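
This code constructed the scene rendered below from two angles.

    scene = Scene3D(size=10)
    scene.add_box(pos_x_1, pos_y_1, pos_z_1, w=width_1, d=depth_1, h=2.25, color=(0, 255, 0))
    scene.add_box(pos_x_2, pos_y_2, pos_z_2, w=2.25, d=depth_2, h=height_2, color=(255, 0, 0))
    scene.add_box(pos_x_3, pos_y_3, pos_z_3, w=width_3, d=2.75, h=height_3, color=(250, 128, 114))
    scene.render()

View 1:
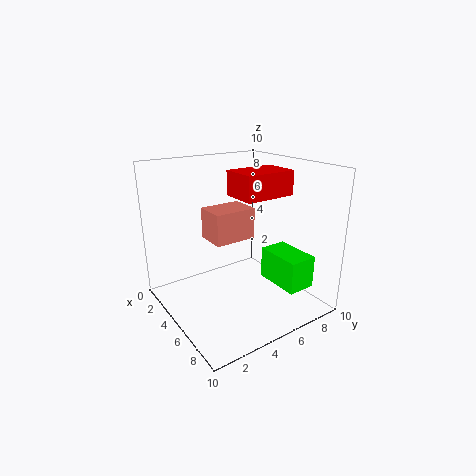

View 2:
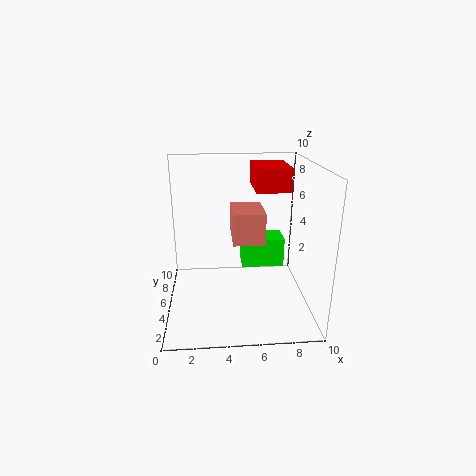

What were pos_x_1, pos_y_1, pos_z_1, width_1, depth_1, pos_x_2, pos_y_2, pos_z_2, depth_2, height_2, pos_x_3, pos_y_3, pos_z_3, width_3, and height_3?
pos_x_1 = 5.5
pos_y_1 = 6.75
pos_z_1 = 1.75
width_1 = 3.25
depth_1 = 2
pos_x_2 = 6
pos_y_2 = 3.5
pos_z_2 = 8.5
depth_2 = 3.25
height_2 = 1.5
pos_x_3 = 4.5
pos_y_3 = 2.5
pos_z_3 = 5.5
width_3 = 2
height_3 = 2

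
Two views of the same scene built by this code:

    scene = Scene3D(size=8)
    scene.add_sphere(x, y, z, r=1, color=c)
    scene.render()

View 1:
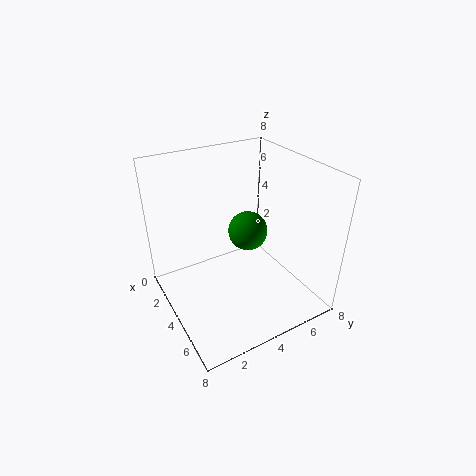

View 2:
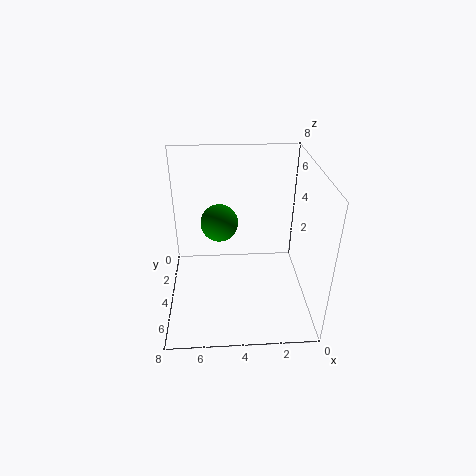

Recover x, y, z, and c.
x = 5; y = 4; z = 5; c = 'green'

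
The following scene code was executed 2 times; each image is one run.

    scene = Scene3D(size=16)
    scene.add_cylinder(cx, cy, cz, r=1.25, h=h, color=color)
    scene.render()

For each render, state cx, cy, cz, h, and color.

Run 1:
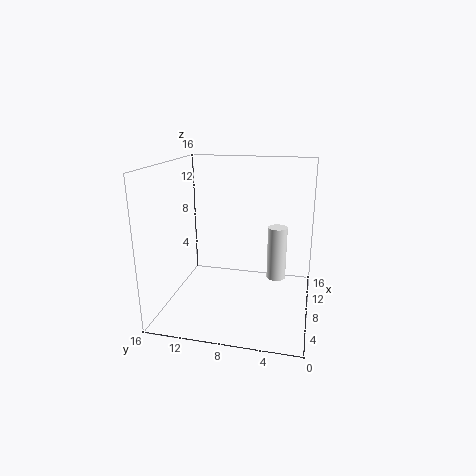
cx = 14.25, cy = 4.25, cz = 0.5, h = 7, color = 'white'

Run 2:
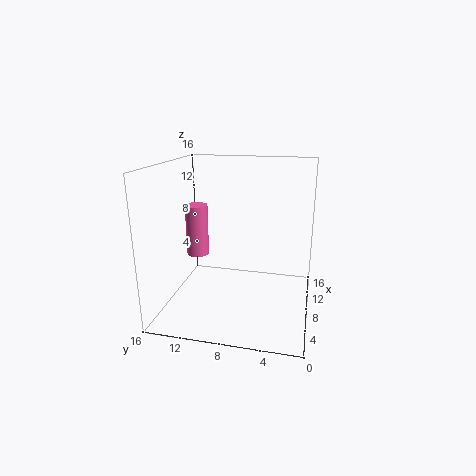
cx = 8, cy = 12.75, cz = 5.75, h = 5.75, color = 'hotpink'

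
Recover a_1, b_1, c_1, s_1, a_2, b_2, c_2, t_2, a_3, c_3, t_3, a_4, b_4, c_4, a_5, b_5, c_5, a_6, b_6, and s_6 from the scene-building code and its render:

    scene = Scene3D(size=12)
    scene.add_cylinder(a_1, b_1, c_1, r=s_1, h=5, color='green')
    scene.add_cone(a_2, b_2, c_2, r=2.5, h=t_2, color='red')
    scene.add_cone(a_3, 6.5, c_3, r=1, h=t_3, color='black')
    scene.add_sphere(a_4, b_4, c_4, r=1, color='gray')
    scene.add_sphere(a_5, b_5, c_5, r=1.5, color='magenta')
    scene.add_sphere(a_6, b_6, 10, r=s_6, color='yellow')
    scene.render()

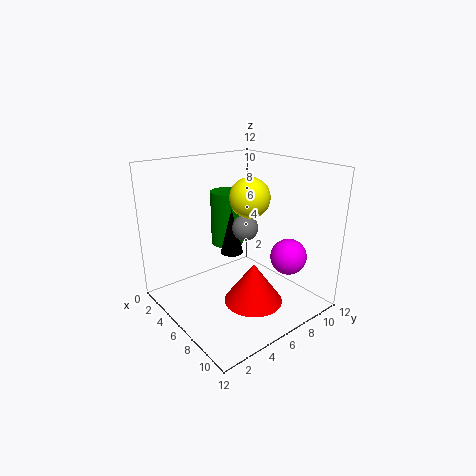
a_1 = 2.5; b_1 = 7.5; c_1 = 4; s_1 = 1.5; a_2 = 7.5; b_2 = 6.5; c_2 = 0.5; t_2 = 3.5; a_3 = 4.5; c_3 = 4; t_3 = 4; a_4 = 7.5; b_4 = 5.5; c_4 = 7.5; a_5 = 9; b_5 = 9; c_5 = 4.5; a_6 = 8; b_6 = 5.5; s_6 = 1.5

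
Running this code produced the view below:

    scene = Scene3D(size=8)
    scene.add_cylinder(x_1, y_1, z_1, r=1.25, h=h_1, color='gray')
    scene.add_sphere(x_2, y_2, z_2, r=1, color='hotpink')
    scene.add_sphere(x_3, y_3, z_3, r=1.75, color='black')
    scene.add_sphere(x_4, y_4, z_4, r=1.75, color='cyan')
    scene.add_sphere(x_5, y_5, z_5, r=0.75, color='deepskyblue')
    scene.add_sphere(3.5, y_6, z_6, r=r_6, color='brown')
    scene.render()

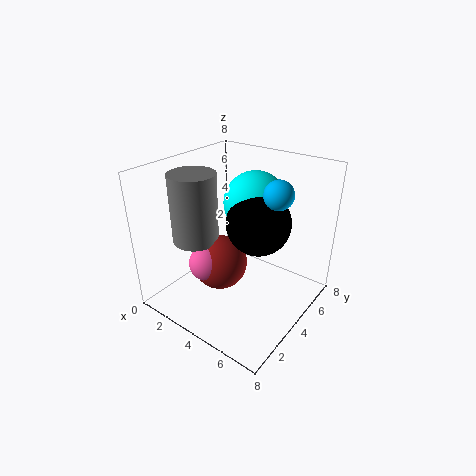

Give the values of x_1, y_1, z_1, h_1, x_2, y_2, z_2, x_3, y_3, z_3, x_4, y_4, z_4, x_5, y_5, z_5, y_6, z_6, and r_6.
x_1 = 2.25, y_1 = 2.5, z_1 = 4, h_1 = 3.75, x_2 = 3.25, y_2 = 2.25, z_2 = 3, x_3 = 5, y_3 = 4.5, z_3 = 5, x_4 = 4.25, y_4 = 5.25, z_4 = 5.75, x_5 = 6.25, y_5 = 4.25, z_5 = 7, y_6 = 3, z_6 = 2.75, r_6 = 1.5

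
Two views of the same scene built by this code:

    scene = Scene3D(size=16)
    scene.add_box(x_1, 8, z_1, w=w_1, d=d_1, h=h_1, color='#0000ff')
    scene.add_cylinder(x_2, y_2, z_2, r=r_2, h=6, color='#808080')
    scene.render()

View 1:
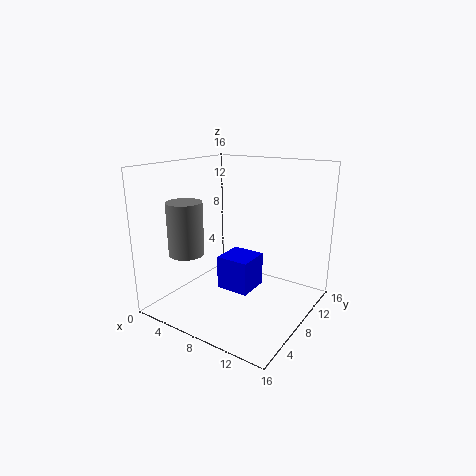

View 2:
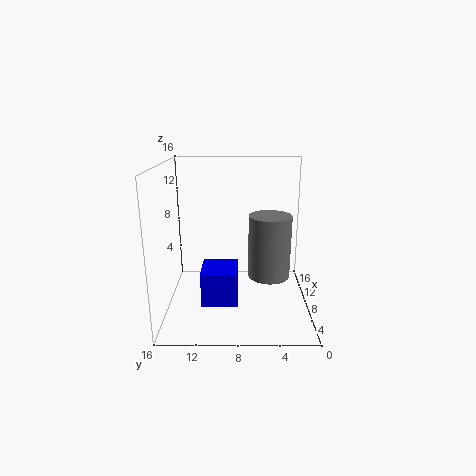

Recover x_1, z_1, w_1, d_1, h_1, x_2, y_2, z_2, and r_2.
x_1 = 5; z_1 = 1; w_1 = 4; d_1 = 4; h_1 = 4; x_2 = 3; y_2 = 5; z_2 = 6; r_2 = 2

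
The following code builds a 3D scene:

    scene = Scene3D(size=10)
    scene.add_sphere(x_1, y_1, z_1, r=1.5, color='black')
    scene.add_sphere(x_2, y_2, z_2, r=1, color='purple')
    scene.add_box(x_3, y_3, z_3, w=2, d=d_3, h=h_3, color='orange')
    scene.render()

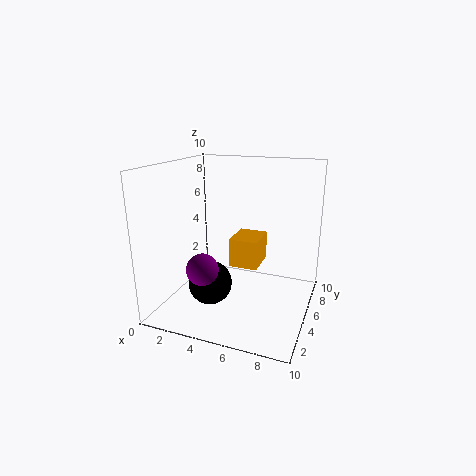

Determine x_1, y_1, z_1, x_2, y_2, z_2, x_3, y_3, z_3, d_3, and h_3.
x_1 = 3.5
y_1 = 3.5
z_1 = 2
x_2 = 4
y_2 = 1.5
z_2 = 4
x_3 = 4.5
y_3 = 4.5
z_3 = 3
d_3 = 2.5
h_3 = 2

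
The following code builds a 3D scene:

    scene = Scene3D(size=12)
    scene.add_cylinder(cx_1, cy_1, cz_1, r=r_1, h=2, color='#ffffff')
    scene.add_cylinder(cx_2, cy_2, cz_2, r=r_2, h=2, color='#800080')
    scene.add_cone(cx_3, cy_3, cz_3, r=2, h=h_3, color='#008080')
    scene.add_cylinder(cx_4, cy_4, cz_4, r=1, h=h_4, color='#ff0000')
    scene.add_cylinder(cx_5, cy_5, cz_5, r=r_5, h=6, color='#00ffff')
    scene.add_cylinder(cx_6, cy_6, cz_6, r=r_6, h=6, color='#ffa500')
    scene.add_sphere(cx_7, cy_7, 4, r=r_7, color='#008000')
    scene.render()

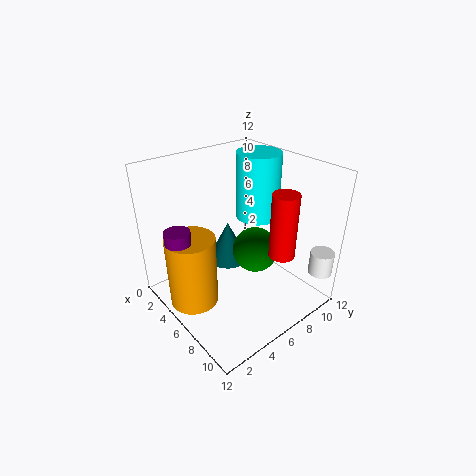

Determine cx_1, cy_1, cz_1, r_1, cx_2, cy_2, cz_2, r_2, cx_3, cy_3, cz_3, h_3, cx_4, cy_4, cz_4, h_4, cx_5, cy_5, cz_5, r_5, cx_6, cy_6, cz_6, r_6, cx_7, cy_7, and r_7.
cx_1 = 11; cy_1 = 11; cz_1 = 3; r_1 = 1; cx_2 = 5; cy_2 = 1; cz_2 = 6; r_2 = 1; cx_3 = 2; cy_3 = 8; cz_3 = 1; h_3 = 4; cx_4 = 10; cy_4 = 7; cz_4 = 6; h_4 = 5; cx_5 = 4; cy_5 = 10; cz_5 = 6; r_5 = 2; cx_6 = 5; cy_6 = 2; cz_6 = 1; r_6 = 2; cx_7 = 6; cy_7 = 8; r_7 = 2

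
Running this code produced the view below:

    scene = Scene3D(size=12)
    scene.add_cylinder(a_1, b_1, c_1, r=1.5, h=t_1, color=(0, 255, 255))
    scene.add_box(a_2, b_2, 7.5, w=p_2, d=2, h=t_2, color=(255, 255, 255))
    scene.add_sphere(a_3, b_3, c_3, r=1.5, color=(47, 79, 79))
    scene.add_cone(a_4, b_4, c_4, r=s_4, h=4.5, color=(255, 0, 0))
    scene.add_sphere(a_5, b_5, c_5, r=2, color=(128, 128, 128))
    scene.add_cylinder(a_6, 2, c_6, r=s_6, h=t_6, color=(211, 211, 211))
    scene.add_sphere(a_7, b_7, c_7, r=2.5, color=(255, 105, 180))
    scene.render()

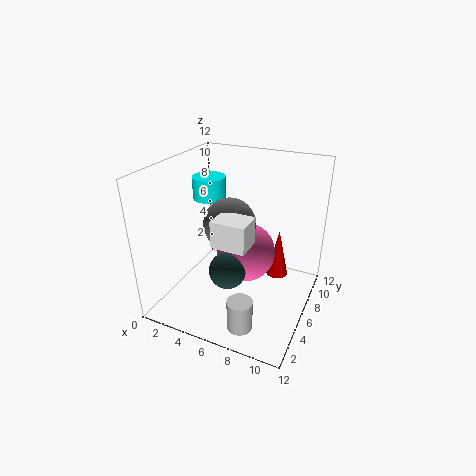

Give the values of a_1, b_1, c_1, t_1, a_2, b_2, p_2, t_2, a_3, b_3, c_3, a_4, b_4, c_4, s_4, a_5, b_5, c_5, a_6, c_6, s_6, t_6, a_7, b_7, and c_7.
a_1 = 2; b_1 = 8.5; c_1 = 8; t_1 = 2; a_2 = 6; b_2 = 1.5; p_2 = 2.5; t_2 = 2; a_3 = 6; b_3 = 4; c_3 = 4; a_4 = 8.5; b_4 = 9.5; c_4 = 1; s_4 = 1; a_5 = 6; b_5 = 4.5; c_5 = 8; a_6 = 8; c_6 = 0.5; s_6 = 1; t_6 = 2.5; a_7 = 6.5; b_7 = 6.5; c_7 = 4.5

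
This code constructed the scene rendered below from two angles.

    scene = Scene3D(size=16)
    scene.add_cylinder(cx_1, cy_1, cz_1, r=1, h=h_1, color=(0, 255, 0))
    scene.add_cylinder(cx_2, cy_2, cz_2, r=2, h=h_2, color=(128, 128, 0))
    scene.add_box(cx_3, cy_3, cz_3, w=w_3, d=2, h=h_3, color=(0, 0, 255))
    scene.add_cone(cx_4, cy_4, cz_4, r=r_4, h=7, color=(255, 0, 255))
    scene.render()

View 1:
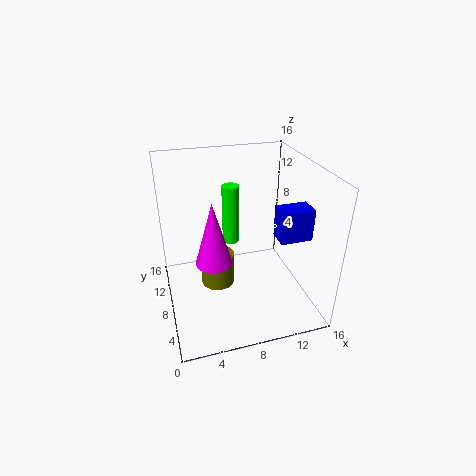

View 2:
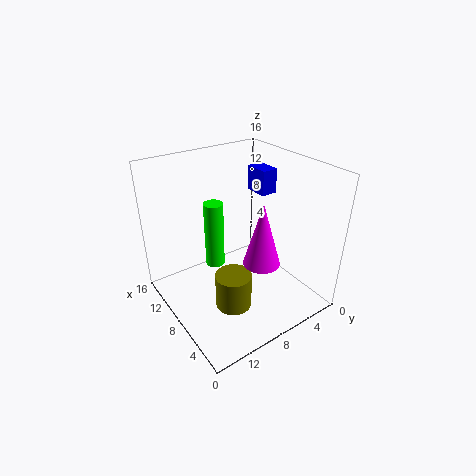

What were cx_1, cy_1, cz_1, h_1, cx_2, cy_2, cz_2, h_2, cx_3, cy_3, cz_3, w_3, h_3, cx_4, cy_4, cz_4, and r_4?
cx_1 = 8, cy_1 = 11, cz_1 = 6, h_1 = 7, cx_2 = 6, cy_2 = 10, cz_2 = 1, h_2 = 4, cx_3 = 10, cy_3 = 1, cz_3 = 11, w_3 = 3, h_3 = 3, cx_4 = 5, cy_4 = 7, cz_4 = 6, r_4 = 2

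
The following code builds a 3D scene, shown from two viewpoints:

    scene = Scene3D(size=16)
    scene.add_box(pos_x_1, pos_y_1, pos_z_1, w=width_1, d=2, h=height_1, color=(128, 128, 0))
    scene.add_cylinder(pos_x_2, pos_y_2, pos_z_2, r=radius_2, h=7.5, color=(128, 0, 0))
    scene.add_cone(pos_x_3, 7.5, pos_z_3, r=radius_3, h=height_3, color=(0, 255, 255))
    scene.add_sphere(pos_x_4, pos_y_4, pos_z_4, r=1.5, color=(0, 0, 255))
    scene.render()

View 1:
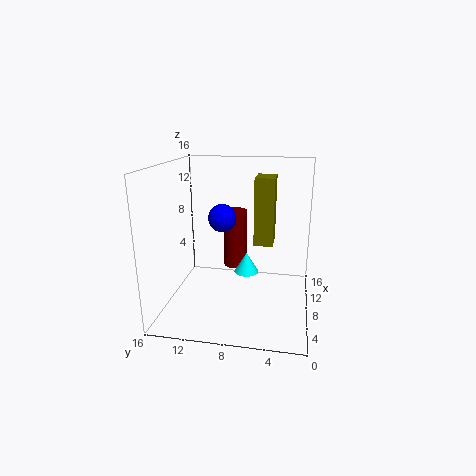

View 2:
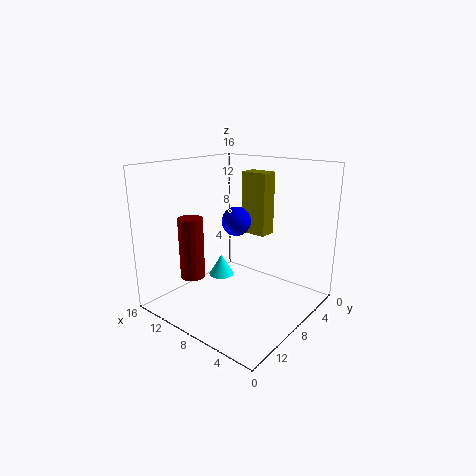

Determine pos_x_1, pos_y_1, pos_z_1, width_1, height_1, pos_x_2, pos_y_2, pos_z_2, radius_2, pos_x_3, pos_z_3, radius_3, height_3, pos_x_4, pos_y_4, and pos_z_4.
pos_x_1 = 6
pos_y_1 = 4
pos_z_1 = 8
width_1 = 3
height_1 = 7
pos_x_2 = 14
pos_y_2 = 9.5
pos_z_2 = 2
radius_2 = 1.5
pos_x_3 = 11
pos_z_3 = 2.5
radius_3 = 1.5
height_3 = 2.5
pos_x_4 = 7
pos_y_4 = 9.5
pos_z_4 = 10.5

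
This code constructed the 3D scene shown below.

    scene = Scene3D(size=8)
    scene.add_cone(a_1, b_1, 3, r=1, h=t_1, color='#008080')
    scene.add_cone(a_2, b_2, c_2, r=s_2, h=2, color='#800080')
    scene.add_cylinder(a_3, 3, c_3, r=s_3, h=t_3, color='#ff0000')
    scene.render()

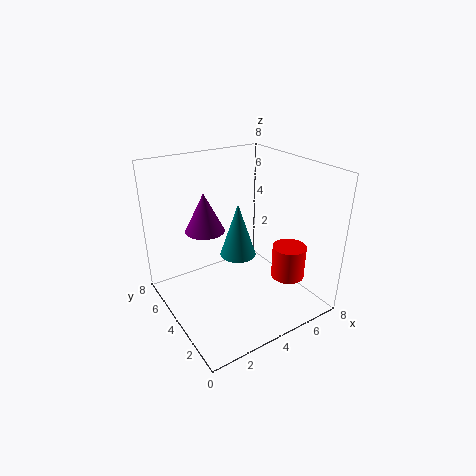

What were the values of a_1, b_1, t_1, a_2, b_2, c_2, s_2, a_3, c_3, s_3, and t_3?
a_1 = 4
b_1 = 4
t_1 = 3
a_2 = 2
b_2 = 4
c_2 = 5
s_2 = 1
a_3 = 7
c_3 = 1
s_3 = 1
t_3 = 2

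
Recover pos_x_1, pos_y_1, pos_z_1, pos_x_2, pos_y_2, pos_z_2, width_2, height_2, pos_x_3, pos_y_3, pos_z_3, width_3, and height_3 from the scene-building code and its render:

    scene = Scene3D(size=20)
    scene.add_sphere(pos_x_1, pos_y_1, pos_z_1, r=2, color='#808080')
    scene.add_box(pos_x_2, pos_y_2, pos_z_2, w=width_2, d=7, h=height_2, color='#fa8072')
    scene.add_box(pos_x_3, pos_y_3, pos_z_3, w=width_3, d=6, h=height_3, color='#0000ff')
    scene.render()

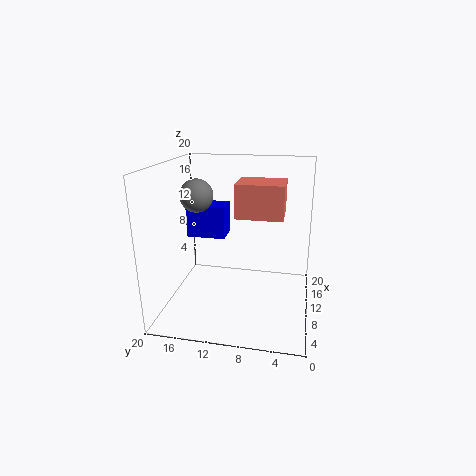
pos_x_1 = 5; pos_y_1 = 14; pos_z_1 = 17; pos_x_2 = 12; pos_y_2 = 4; pos_z_2 = 12; width_2 = 6; height_2 = 5; pos_x_3 = 14; pos_y_3 = 13; pos_z_3 = 8; width_3 = 4; height_3 = 5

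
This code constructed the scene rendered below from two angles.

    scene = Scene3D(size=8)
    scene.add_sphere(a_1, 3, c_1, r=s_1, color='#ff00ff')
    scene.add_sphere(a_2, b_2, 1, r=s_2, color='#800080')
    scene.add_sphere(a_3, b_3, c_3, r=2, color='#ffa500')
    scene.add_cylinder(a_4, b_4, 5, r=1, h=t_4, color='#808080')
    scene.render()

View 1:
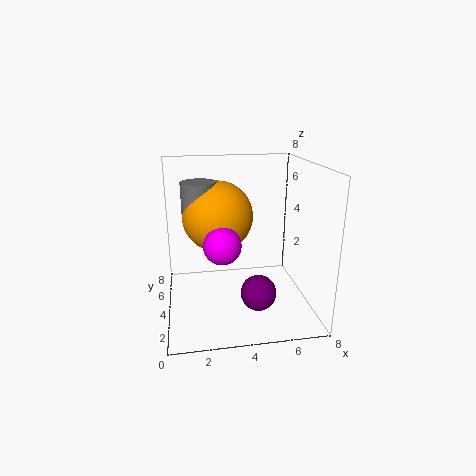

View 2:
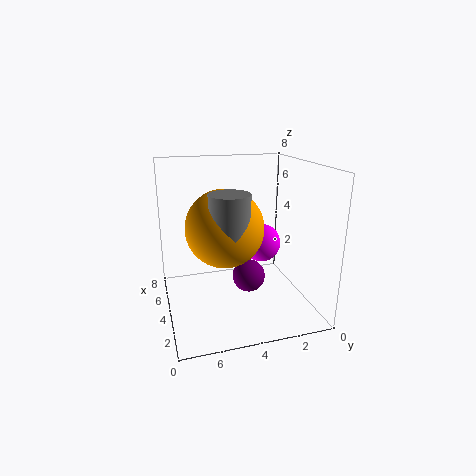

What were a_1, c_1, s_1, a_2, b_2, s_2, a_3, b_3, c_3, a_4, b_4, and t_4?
a_1 = 3; c_1 = 4; s_1 = 1; a_2 = 5; b_2 = 3; s_2 = 1; a_3 = 3; b_3 = 5; c_3 = 5; a_4 = 2; b_4 = 5; t_4 = 2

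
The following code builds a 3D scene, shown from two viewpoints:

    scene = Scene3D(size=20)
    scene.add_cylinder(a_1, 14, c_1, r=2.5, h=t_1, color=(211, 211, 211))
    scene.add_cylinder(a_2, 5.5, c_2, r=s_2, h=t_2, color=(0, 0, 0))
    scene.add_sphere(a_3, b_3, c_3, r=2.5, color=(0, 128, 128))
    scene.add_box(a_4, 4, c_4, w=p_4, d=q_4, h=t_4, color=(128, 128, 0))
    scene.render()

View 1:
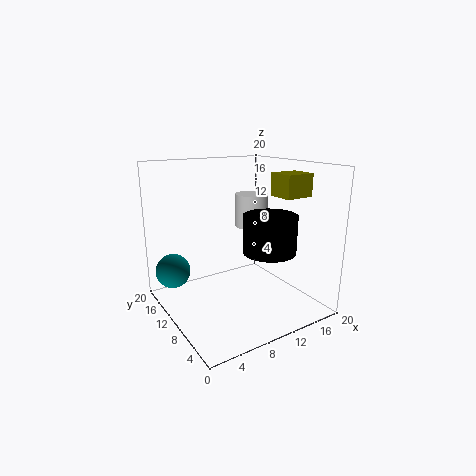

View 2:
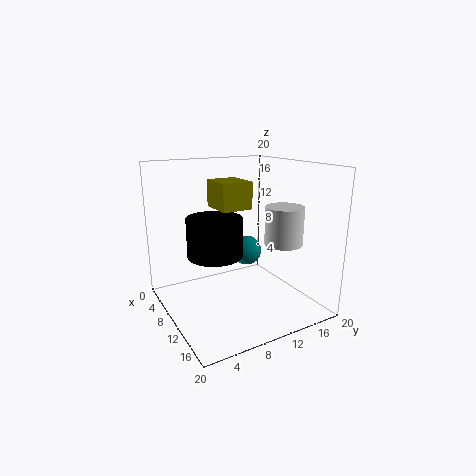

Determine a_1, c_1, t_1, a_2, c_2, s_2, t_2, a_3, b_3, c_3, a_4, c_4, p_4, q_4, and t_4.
a_1 = 15; c_1 = 10; t_1 = 5; a_2 = 12; c_2 = 9; s_2 = 3.5; t_2 = 5; a_3 = 2.5; b_3 = 16; c_3 = 4.5; a_4 = 13.5; c_4 = 16; p_4 = 4; q_4 = 3.5; t_4 = 3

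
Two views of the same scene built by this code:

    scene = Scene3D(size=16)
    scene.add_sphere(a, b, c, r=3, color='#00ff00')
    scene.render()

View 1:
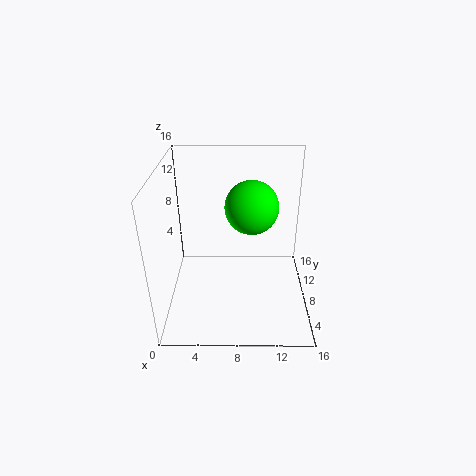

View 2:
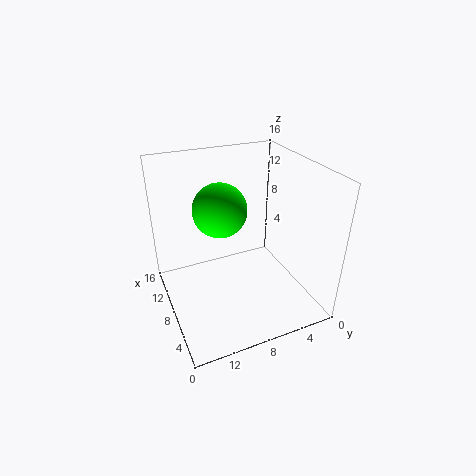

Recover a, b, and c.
a = 9.5
b = 9.5
c = 11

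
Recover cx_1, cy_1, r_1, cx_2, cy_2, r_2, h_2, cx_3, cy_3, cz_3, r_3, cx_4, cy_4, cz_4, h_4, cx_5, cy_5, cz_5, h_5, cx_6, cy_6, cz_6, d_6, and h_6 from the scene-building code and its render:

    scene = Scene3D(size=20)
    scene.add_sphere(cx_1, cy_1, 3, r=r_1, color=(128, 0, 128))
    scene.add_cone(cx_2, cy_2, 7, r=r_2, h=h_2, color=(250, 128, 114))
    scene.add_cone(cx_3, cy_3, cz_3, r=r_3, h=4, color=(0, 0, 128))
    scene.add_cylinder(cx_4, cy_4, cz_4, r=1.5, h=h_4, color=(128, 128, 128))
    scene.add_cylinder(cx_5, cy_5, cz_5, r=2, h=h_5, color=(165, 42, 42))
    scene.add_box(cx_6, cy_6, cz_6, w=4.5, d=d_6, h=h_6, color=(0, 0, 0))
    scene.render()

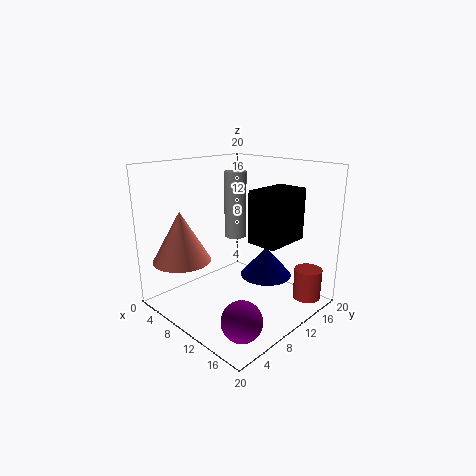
cx_1 = 17; cy_1 = 3.5; r_1 = 2.5; cx_2 = 5; cy_2 = 4; r_2 = 4; h_2 = 7; cx_3 = 13.5; cy_3 = 12; cz_3 = 5; r_3 = 3.5; cx_4 = 9; cy_4 = 10.5; cz_4 = 10; h_4 = 9; cx_5 = 17; cy_5 = 17.5; cz_5 = 0.5; h_5 = 4.5; cx_6 = 10.5; cy_6 = 11.5; cz_6 = 9; d_6 = 7; h_6 = 7.5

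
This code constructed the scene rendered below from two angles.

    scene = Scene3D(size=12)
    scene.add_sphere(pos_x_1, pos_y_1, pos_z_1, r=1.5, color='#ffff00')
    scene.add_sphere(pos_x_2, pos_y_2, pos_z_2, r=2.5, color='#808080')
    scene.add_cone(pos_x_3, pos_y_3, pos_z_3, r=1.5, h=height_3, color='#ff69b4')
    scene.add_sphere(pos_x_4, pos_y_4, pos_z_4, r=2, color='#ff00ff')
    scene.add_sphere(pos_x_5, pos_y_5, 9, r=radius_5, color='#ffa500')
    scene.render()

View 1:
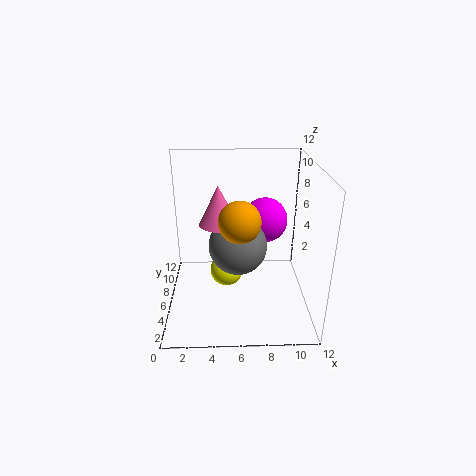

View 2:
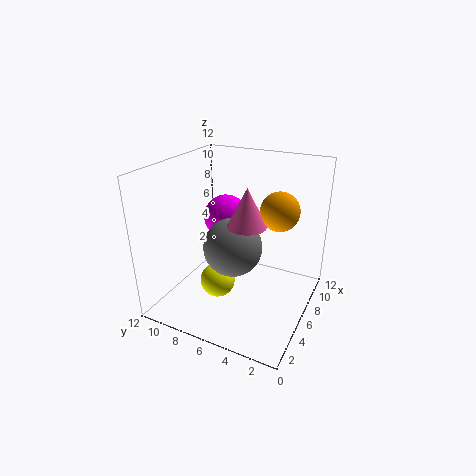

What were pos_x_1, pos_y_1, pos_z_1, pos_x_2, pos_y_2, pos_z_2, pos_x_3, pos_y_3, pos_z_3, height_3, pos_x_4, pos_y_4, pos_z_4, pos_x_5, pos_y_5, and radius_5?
pos_x_1 = 5
pos_y_1 = 7.5
pos_z_1 = 2
pos_x_2 = 6
pos_y_2 = 6.5
pos_z_2 = 5
pos_x_3 = 4.5
pos_y_3 = 4.5
pos_z_3 = 8
height_3 = 3
pos_x_4 = 8.5
pos_y_4 = 8.5
pos_z_4 = 6.5
pos_x_5 = 6
pos_y_5 = 2.5
radius_5 = 1.5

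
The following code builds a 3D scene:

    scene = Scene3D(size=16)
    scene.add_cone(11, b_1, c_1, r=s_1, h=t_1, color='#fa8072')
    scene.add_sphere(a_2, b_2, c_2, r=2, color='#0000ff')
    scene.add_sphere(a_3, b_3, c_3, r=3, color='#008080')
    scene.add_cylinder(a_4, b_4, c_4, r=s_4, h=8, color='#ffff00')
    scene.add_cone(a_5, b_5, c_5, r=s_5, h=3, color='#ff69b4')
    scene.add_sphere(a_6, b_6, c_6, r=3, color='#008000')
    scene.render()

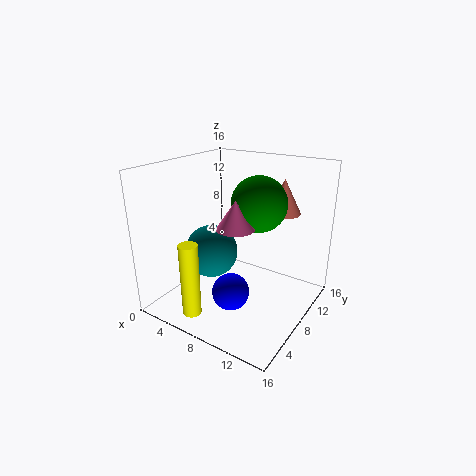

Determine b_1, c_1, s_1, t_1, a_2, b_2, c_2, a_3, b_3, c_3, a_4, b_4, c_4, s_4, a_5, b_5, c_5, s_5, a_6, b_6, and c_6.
b_1 = 13
c_1 = 10
s_1 = 2
t_1 = 4
a_2 = 9
b_2 = 5
c_2 = 3
a_3 = 5
b_3 = 7
c_3 = 6
a_4 = 6
b_4 = 2
c_4 = 1
s_4 = 1
a_5 = 9
b_5 = 6
c_5 = 10
s_5 = 2
a_6 = 10
b_6 = 9
c_6 = 12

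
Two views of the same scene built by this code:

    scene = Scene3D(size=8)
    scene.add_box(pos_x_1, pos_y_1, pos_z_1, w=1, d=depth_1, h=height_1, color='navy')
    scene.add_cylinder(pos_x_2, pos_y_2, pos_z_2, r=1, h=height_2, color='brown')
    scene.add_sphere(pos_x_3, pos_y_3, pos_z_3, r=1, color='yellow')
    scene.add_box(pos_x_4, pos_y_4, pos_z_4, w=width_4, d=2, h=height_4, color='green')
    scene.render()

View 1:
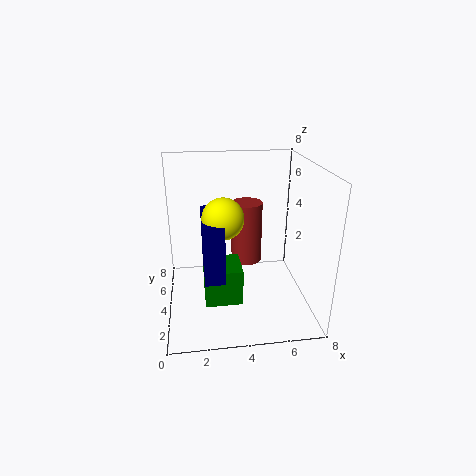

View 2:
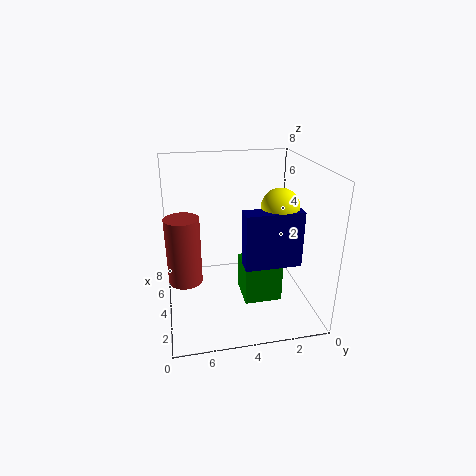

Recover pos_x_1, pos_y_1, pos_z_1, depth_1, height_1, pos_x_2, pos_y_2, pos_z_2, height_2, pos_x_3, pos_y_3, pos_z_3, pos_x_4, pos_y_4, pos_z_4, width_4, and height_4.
pos_x_1 = 2
pos_y_1 = 1
pos_z_1 = 3
depth_1 = 3
height_1 = 3
pos_x_2 = 5
pos_y_2 = 7
pos_z_2 = 1
height_2 = 4
pos_x_3 = 3
pos_y_3 = 2
pos_z_3 = 6
pos_x_4 = 2
pos_y_4 = 2
pos_z_4 = 1
width_4 = 2
height_4 = 2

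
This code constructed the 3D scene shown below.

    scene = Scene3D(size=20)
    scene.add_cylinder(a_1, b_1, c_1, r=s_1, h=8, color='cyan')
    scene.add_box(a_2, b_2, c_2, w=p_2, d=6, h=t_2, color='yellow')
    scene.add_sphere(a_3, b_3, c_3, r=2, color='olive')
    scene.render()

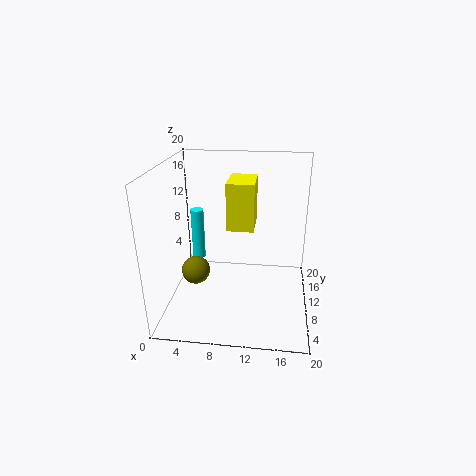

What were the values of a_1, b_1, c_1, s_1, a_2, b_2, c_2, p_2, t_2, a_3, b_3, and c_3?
a_1 = 3
b_1 = 15
c_1 = 4
s_1 = 1
a_2 = 8
b_2 = 12
c_2 = 10
p_2 = 4
t_2 = 7
a_3 = 4
b_3 = 9
c_3 = 5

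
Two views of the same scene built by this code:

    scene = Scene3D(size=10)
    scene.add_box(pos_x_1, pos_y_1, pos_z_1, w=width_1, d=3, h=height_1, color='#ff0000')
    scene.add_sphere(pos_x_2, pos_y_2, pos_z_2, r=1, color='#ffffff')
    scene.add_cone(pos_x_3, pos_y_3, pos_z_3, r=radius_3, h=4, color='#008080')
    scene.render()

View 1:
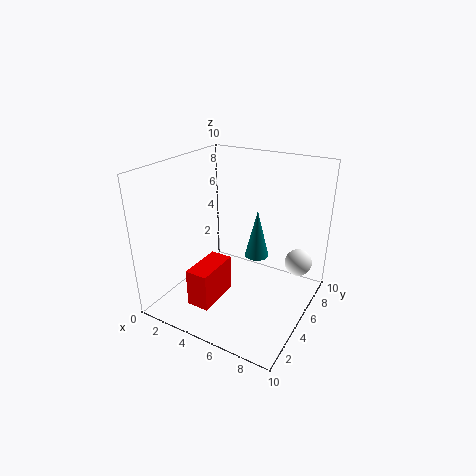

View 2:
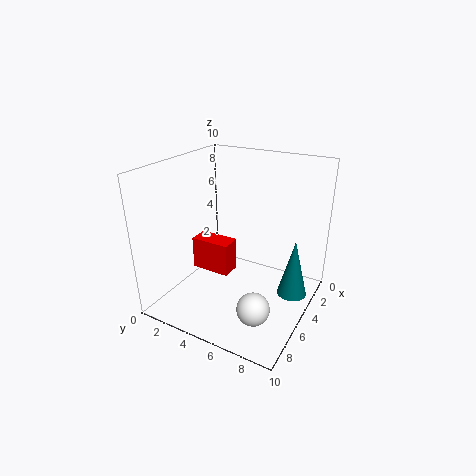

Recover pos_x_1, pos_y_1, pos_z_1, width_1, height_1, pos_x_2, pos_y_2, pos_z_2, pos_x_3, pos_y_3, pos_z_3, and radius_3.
pos_x_1 = 3.5, pos_y_1 = 1, pos_z_1 = 1.5, width_1 = 1.5, height_1 = 2.5, pos_x_2 = 8.5, pos_y_2 = 8, pos_z_2 = 2.5, pos_x_3 = 4.5, pos_y_3 = 9, pos_z_3 = 1.5, radius_3 = 1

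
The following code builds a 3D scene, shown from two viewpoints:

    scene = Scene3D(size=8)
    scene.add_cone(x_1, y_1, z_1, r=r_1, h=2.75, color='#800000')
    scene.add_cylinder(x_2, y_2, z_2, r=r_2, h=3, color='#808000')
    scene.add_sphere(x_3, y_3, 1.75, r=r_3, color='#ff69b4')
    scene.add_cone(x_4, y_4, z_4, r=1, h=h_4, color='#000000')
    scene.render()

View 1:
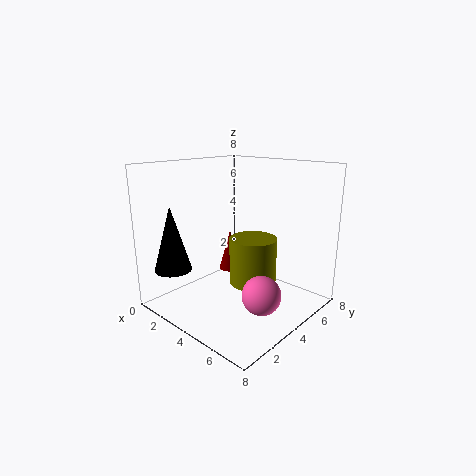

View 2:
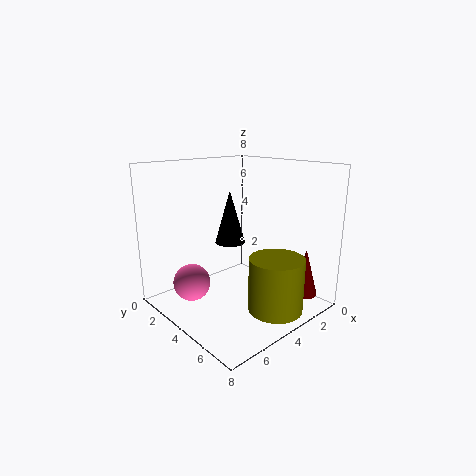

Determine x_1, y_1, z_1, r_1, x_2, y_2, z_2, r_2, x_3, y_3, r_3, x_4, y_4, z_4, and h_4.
x_1 = 1, y_1 = 6.5, z_1 = 0.5, r_1 = 0.75, x_2 = 3.25, y_2 = 6.25, z_2 = 0.25, r_2 = 1.5, x_3 = 6.5, y_3 = 3, r_3 = 1, x_4 = 2, y_4 = 1, z_4 = 2.5, h_4 = 3.5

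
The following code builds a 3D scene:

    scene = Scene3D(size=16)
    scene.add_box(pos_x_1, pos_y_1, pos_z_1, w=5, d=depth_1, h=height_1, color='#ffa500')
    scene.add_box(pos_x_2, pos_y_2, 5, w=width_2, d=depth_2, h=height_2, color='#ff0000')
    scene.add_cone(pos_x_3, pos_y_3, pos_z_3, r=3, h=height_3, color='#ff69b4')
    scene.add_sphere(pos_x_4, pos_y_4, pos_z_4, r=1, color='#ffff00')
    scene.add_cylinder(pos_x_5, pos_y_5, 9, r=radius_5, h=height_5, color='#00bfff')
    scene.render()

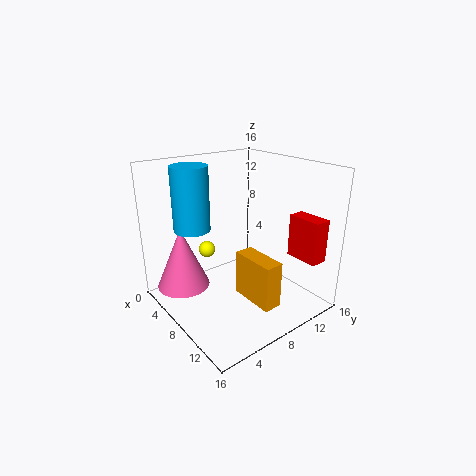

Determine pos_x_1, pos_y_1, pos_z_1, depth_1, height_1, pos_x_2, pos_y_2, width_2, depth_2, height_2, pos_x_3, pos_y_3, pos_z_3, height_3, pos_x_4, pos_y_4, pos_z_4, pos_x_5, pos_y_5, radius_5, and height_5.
pos_x_1 = 9, pos_y_1 = 7, pos_z_1 = 2, depth_1 = 2, height_1 = 5, pos_x_2 = 10, pos_y_2 = 14, width_2 = 4, depth_2 = 2, height_2 = 5, pos_x_3 = 4, pos_y_3 = 3, pos_z_3 = 2, height_3 = 7, pos_x_4 = 3, pos_y_4 = 7, pos_z_4 = 5, pos_x_5 = 5, pos_y_5 = 4, radius_5 = 2, height_5 = 7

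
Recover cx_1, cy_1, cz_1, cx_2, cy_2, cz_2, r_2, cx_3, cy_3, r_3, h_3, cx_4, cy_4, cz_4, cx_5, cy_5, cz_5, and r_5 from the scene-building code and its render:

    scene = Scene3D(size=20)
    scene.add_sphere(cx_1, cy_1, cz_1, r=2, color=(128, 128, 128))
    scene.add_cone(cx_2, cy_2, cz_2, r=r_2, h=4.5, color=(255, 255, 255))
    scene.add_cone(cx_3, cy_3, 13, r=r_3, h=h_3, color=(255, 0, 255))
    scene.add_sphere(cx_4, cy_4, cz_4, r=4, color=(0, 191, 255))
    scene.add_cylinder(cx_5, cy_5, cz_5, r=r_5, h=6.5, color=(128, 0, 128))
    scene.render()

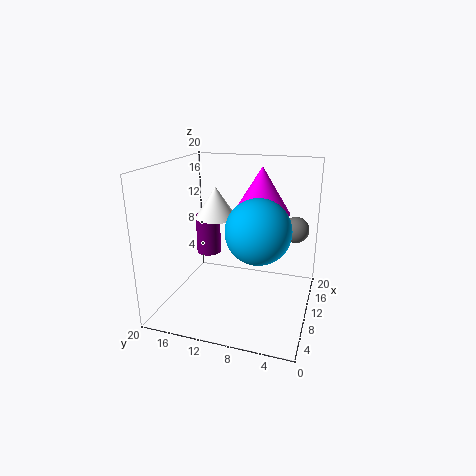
cx_1 = 17, cy_1 = 3, cz_1 = 9.5, cx_2 = 12, cy_2 = 14, cz_2 = 12, r_2 = 3, cx_3 = 13, cy_3 = 7.5, r_3 = 4, h_3 = 6.5, cx_4 = 5.5, cy_4 = 6, cz_4 = 13, cx_5 = 17, cy_5 = 17.5, cz_5 = 4, r_5 = 2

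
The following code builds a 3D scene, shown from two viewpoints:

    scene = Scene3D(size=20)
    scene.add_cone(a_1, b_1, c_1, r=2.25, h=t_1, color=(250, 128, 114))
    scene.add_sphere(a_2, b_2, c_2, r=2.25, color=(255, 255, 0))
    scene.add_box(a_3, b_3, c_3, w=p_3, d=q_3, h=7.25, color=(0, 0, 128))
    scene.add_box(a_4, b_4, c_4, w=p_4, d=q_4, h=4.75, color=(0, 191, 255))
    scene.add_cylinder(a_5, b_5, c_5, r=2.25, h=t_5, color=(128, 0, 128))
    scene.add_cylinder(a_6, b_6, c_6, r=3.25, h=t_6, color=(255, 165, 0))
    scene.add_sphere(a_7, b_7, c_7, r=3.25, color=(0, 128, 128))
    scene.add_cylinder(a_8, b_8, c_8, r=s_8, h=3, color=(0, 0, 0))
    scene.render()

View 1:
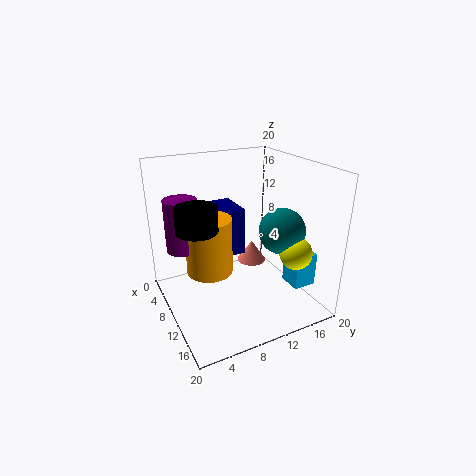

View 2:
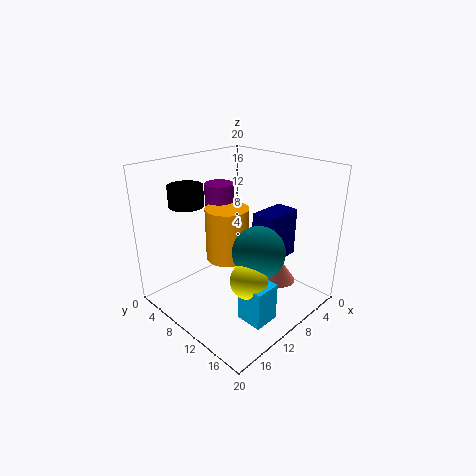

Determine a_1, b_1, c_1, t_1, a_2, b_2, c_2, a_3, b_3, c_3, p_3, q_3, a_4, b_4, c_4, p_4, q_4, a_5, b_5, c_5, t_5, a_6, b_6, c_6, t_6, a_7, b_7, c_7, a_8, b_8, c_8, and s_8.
a_1 = 6; b_1 = 14.5; c_1 = 3.5; t_1 = 3.25; a_2 = 14.75; b_2 = 16.5; c_2 = 8.25; a_3 = 0.5; b_3 = 9.5; c_3 = 5.25; p_3 = 6; q_3 = 3.5; a_4 = 12.75; b_4 = 16; c_4 = 3.25; p_4 = 3.25; q_4 = 3.25; a_5 = 7; b_5 = 3; c_5 = 8.5; t_5 = 7.25; a_6 = 8.5; b_6 = 6.25; c_6 = 5; t_6 = 8; a_7 = 12.25; b_7 = 15.75; c_7 = 10.75; a_8 = 13.25; b_8 = 3; c_8 = 13.75; s_8 = 2.5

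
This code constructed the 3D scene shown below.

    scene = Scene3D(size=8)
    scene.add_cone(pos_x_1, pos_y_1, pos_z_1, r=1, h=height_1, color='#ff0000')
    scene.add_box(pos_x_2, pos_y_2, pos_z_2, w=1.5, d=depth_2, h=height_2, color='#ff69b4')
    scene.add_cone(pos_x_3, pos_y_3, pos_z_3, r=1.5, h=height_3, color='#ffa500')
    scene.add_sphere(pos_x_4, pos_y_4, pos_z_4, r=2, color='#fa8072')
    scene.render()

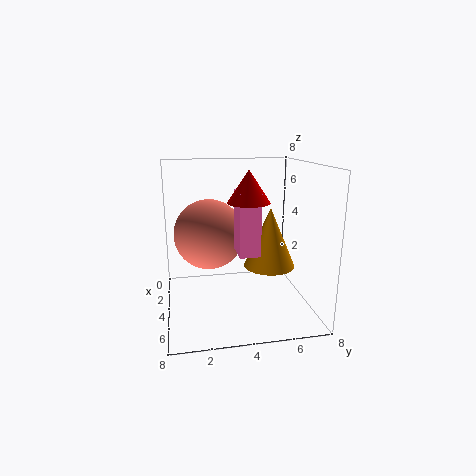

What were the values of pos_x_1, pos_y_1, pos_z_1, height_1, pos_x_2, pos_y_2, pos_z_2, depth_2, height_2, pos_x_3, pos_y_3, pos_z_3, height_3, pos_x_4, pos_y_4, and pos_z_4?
pos_x_1 = 6.5; pos_y_1 = 4; pos_z_1 = 6.5; height_1 = 1.5; pos_x_2 = 5.5; pos_y_2 = 3.5; pos_z_2 = 4; depth_2 = 1; height_2 = 3; pos_x_3 = 3.5; pos_y_3 = 6; pos_z_3 = 2; height_3 = 3.5; pos_x_4 = 3; pos_y_4 = 2.5; pos_z_4 = 4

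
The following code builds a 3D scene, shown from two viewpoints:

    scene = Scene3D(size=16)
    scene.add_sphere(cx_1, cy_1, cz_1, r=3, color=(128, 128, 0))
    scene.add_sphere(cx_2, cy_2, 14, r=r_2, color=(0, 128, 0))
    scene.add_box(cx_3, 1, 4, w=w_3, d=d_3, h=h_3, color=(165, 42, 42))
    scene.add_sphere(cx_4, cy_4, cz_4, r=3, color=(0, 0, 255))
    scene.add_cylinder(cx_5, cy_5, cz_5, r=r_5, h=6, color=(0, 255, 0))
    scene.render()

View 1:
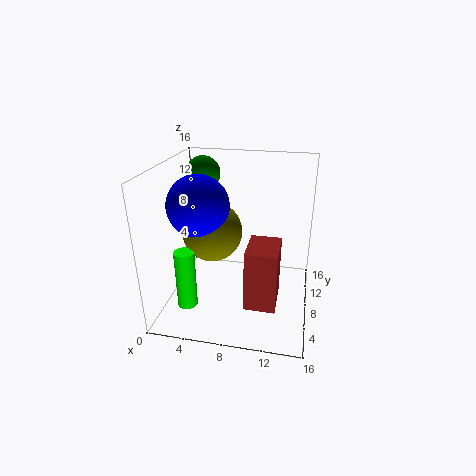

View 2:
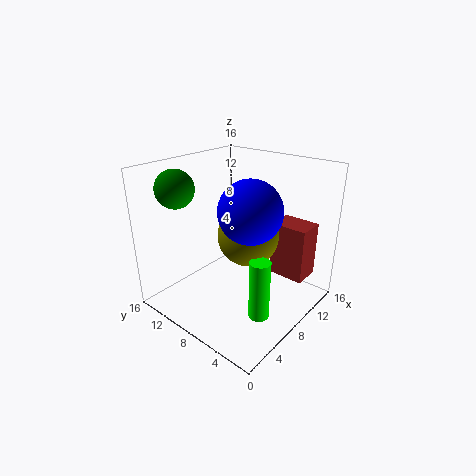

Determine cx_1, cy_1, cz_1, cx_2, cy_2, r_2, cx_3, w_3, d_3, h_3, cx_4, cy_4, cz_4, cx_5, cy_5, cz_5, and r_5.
cx_1 = 6; cy_1 = 5; cz_1 = 10; cx_2 = 3; cy_2 = 12; r_2 = 2; cx_3 = 10; w_3 = 3; d_3 = 4; h_3 = 6; cx_4 = 5; cy_4 = 4; cz_4 = 13; cx_5 = 4; cy_5 = 2; cz_5 = 3; r_5 = 1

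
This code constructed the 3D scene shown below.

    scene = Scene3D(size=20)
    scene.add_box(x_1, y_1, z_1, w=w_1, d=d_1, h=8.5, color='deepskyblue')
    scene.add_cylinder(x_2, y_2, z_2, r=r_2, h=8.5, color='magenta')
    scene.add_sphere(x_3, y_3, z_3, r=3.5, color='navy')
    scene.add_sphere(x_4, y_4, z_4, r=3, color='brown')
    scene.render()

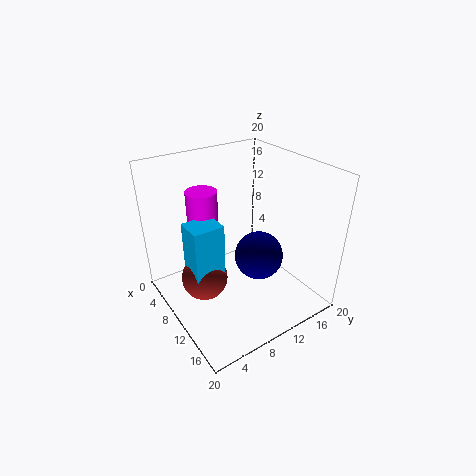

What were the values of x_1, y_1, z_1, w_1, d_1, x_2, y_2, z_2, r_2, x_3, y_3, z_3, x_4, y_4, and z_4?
x_1 = 9.5, y_1 = 2, z_1 = 6, w_1 = 3.5, d_1 = 4, x_2 = 8.5, y_2 = 5.5, z_2 = 9, r_2 = 2, x_3 = 11, y_3 = 13, z_3 = 6.5, x_4 = 11, y_4 = 4, z_4 = 6.5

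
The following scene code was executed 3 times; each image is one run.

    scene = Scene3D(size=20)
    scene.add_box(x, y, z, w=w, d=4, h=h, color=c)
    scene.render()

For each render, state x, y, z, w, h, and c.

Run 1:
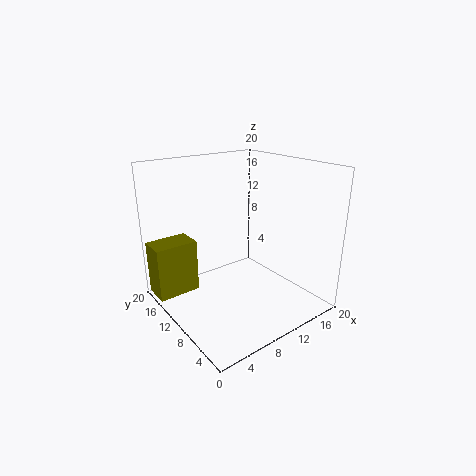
x = 0.25; y = 15.5; z = 0.5; w = 6.25; h = 8; c = 'olive'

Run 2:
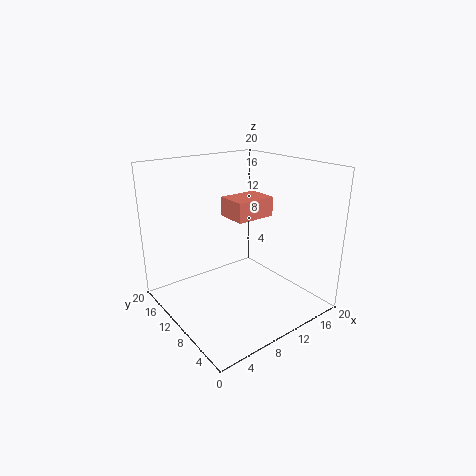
x = 7.5; y = 6.25; z = 13.75; w = 5.25; h = 2.5; c = 'salmon'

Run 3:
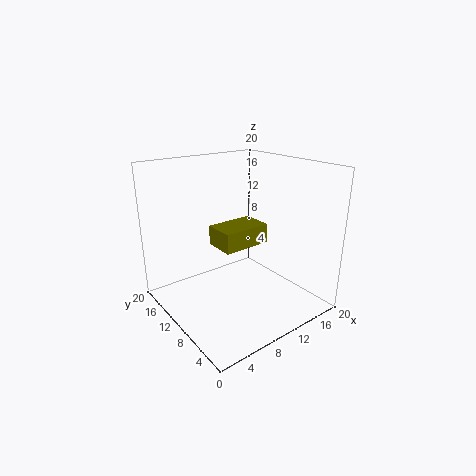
x = 5.25; y = 5.75; z = 10.5; w = 6.25; h = 2.5; c = 'olive'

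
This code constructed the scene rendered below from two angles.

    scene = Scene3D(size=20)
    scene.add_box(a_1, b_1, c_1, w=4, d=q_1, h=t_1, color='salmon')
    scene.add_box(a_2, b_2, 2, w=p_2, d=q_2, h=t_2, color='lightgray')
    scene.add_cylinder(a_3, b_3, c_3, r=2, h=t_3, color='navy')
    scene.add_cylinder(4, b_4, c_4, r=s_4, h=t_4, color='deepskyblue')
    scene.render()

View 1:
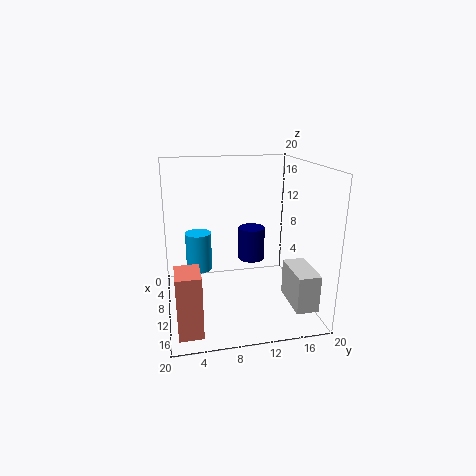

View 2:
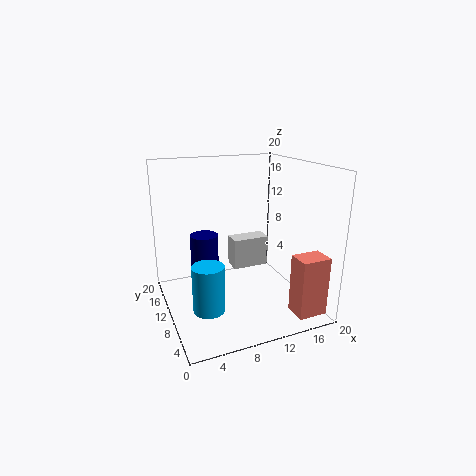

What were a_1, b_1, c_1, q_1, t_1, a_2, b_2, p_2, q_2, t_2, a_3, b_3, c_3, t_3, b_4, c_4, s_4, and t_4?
a_1 = 15, b_1 = 1, c_1 = 1, q_1 = 3, t_1 = 8, a_2 = 12, b_2 = 16, p_2 = 6, q_2 = 3, t_2 = 5, a_3 = 6, b_3 = 13, c_3 = 5, t_3 = 5, b_4 = 5, c_4 = 3, s_4 = 2, t_4 = 6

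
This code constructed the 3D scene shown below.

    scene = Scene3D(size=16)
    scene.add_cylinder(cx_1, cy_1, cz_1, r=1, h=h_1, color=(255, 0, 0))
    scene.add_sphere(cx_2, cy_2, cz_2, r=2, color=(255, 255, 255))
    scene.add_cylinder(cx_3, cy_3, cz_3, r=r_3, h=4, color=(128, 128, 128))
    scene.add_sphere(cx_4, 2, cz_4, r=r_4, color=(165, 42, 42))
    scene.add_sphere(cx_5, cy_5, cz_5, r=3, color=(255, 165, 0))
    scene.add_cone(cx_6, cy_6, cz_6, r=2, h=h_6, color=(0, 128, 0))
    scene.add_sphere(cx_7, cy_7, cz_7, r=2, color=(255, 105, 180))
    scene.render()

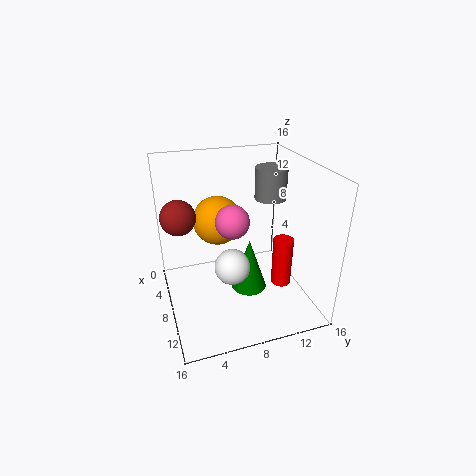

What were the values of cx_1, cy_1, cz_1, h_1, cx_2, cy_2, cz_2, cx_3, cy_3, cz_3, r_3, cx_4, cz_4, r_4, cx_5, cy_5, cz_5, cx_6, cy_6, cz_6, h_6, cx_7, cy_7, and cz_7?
cx_1 = 13
cy_1 = 11
cz_1 = 5
h_1 = 5
cx_2 = 9
cy_2 = 7
cz_2 = 5
cx_3 = 3
cy_3 = 14
cz_3 = 10
r_3 = 2
cx_4 = 5
cz_4 = 10
r_4 = 2
cx_5 = 3
cy_5 = 7
cz_5 = 8
cx_6 = 9
cy_6 = 9
cz_6 = 2
h_6 = 6
cx_7 = 6
cy_7 = 8
cz_7 = 9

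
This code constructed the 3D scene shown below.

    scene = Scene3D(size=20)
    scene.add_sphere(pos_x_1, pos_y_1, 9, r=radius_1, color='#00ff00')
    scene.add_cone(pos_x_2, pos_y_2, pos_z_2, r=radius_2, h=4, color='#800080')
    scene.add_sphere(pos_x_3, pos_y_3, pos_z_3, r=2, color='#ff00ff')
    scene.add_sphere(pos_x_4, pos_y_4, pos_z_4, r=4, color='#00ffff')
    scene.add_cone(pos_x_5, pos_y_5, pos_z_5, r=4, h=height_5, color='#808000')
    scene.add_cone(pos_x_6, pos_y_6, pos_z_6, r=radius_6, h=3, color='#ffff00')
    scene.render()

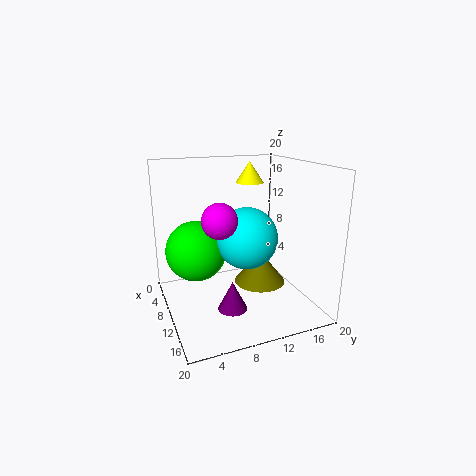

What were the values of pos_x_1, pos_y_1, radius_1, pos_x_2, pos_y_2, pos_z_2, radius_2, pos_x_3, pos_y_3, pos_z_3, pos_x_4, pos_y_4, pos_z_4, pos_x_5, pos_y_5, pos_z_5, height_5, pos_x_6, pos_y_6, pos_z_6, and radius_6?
pos_x_1 = 10
pos_y_1 = 4
radius_1 = 4
pos_x_2 = 13
pos_y_2 = 8
pos_z_2 = 1
radius_2 = 2
pos_x_3 = 17
pos_y_3 = 5
pos_z_3 = 15
pos_x_4 = 13
pos_y_4 = 10
pos_z_4 = 11
pos_x_5 = 7
pos_y_5 = 15
pos_z_5 = 1
height_5 = 5
pos_x_6 = 7
pos_y_6 = 13
pos_z_6 = 17
radius_6 = 2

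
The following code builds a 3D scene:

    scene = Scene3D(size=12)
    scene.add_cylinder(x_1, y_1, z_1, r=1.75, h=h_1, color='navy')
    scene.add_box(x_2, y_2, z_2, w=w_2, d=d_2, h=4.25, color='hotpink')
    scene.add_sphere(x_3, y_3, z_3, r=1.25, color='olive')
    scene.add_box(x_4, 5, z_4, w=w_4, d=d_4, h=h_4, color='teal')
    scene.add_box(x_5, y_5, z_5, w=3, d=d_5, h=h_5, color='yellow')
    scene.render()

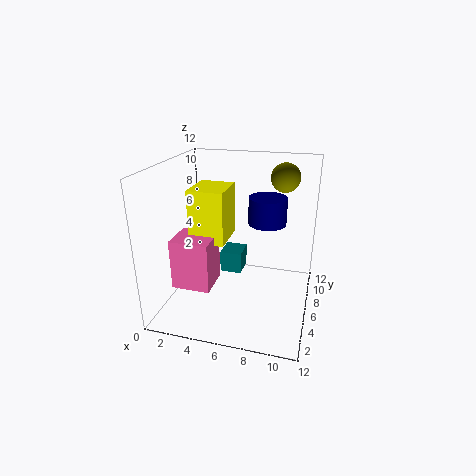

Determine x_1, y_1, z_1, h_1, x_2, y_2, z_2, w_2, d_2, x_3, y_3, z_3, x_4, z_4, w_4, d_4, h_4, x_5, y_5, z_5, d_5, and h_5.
x_1 = 7.75, y_1 = 9.75, z_1 = 6, h_1 = 2.5, x_2 = 1, y_2 = 3.25, z_2 = 2, w_2 = 3.25, d_2 = 3, x_3 = 9.25, y_3 = 9.25, z_3 = 10.5, x_4 = 4.75, z_4 = 3.25, w_4 = 1.75, d_4 = 2, h_4 = 1.75, x_5 = 2, y_5 = 5, z_5 = 5.5, d_5 = 3.5, h_5 = 4.5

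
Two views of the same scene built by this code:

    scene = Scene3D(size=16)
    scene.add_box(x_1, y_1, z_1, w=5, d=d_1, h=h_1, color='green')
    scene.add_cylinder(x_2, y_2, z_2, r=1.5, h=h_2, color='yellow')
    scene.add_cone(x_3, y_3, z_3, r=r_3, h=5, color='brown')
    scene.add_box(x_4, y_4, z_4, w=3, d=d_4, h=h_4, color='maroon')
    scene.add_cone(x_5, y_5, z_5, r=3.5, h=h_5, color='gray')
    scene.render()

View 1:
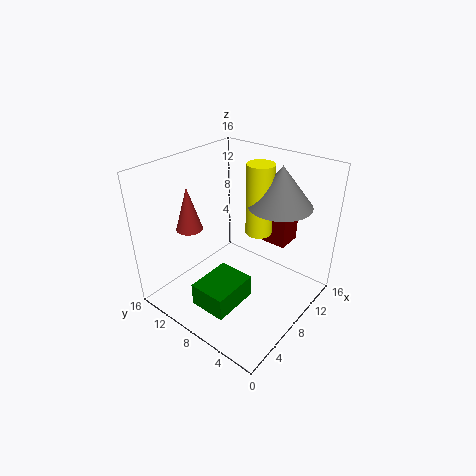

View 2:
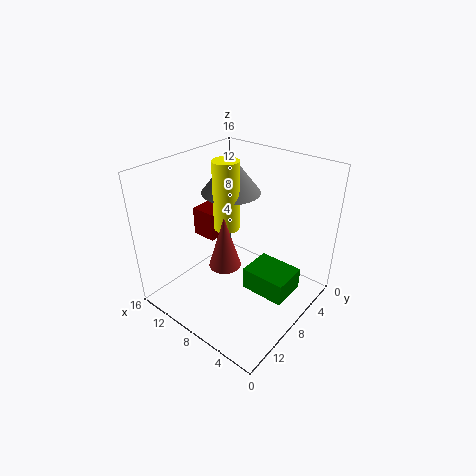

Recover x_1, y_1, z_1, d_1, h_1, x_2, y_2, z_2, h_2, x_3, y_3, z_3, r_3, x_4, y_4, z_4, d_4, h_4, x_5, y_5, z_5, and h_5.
x_1 = 1.5; y_1 = 5; z_1 = 2.5; d_1 = 4; h_1 = 2.5; x_2 = 10.5; y_2 = 7; z_2 = 8; h_2 = 8; x_3 = 5.5; y_3 = 13; z_3 = 8.5; r_3 = 1.5; x_4 = 12; y_4 = 4.5; z_4 = 6; d_4 = 3.5; h_4 = 3.5; x_5 = 11.5; y_5 = 5; z_5 = 11.5; h_5 = 4.5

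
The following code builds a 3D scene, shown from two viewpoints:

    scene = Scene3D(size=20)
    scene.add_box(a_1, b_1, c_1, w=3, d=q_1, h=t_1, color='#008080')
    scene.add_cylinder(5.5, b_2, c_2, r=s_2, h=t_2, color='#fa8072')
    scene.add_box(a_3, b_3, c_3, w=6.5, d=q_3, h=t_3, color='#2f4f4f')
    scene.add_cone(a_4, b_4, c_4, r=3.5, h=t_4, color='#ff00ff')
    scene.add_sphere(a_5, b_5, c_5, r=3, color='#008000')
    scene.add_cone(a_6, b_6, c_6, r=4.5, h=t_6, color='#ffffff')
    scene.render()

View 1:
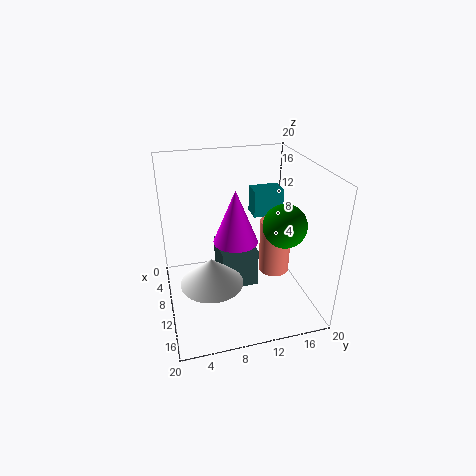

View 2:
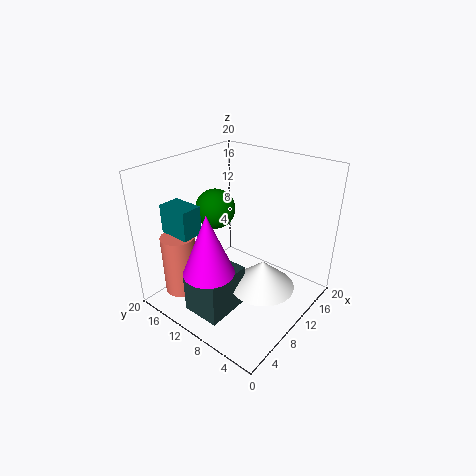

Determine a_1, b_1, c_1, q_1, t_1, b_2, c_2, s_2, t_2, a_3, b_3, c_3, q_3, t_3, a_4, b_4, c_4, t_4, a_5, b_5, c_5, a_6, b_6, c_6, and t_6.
a_1 = 3.5, b_1 = 13.5, c_1 = 11, q_1 = 4.5, t_1 = 4, b_2 = 17.5, c_2 = 0.5, s_2 = 2.5, t_2 = 9, a_3 = 2.5, b_3 = 8, c_3 = 0.5, q_3 = 5.5, t_3 = 6, a_4 = 5, b_4 = 11, c_4 = 6.5, t_4 = 8.5, a_5 = 12, b_5 = 16, c_5 = 12, a_6 = 10.5, b_6 = 6, c_6 = 3.5, t_6 = 4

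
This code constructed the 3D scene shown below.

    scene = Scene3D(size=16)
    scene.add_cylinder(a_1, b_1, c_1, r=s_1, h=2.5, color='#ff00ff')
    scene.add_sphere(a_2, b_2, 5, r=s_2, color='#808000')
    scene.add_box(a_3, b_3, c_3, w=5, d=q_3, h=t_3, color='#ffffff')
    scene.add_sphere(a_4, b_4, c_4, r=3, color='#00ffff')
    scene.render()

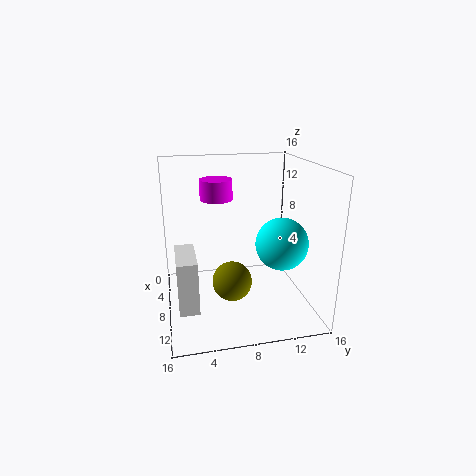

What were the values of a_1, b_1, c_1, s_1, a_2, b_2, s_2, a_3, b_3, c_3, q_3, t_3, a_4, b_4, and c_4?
a_1 = 2.5
b_1 = 6.5
c_1 = 11
s_1 = 2
a_2 = 12
b_2 = 6.5
s_2 = 2
a_3 = 8.5
b_3 = 1
c_3 = 2.5
q_3 = 2
t_3 = 5.5
a_4 = 8.5
b_4 = 13
c_4 = 7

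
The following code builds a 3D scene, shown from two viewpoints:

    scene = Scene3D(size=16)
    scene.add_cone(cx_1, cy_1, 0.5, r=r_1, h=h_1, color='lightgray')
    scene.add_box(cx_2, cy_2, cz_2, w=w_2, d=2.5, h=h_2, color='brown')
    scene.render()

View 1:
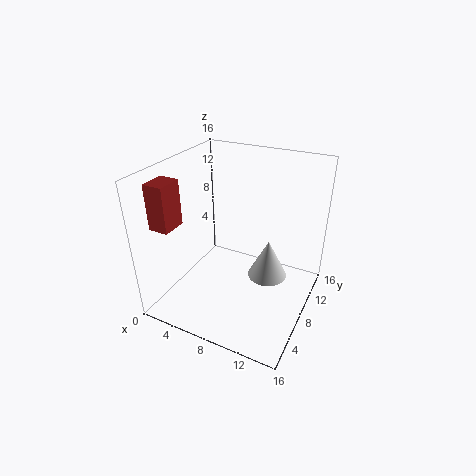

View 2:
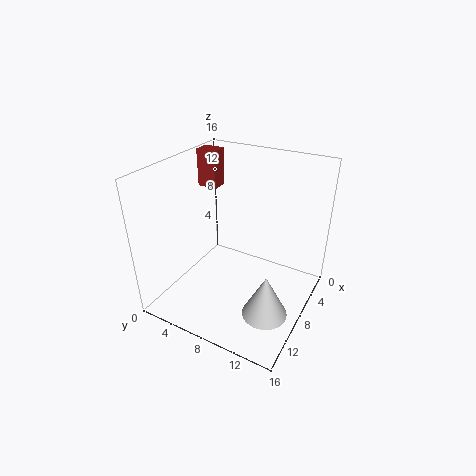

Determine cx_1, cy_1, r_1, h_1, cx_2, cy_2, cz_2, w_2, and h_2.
cx_1 = 10
cy_1 = 12.5
r_1 = 2.5
h_1 = 5
cx_2 = 2.5
cy_2 = 0.5
cz_2 = 11.5
w_2 = 2
h_2 = 4.5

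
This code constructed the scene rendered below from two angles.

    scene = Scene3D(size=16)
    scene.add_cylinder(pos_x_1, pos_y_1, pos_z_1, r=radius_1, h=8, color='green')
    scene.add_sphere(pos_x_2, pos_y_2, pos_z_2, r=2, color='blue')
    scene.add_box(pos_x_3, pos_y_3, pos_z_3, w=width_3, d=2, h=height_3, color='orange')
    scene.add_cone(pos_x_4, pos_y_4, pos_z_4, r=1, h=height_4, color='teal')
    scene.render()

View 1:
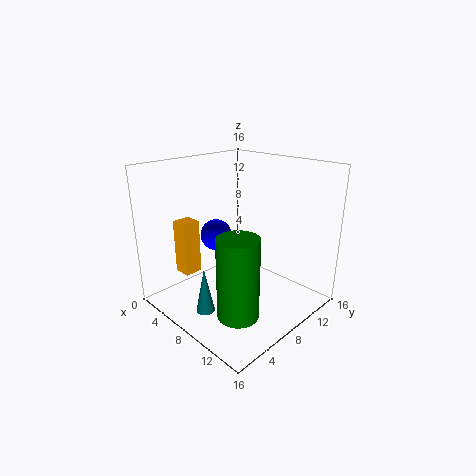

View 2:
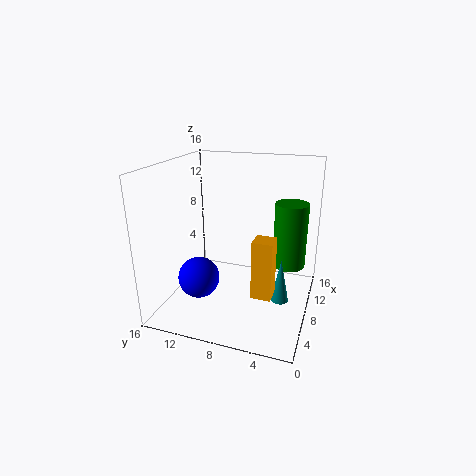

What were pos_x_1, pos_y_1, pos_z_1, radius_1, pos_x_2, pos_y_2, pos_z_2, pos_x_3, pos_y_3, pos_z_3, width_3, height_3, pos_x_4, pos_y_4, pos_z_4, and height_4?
pos_x_1 = 13
pos_y_1 = 3
pos_z_1 = 3
radius_1 = 2
pos_x_2 = 2
pos_y_2 = 10
pos_z_2 = 6
pos_x_3 = 3
pos_y_3 = 3
pos_z_3 = 4
width_3 = 2
height_3 = 6
pos_x_4 = 8
pos_y_4 = 3
pos_z_4 = 1
height_4 = 5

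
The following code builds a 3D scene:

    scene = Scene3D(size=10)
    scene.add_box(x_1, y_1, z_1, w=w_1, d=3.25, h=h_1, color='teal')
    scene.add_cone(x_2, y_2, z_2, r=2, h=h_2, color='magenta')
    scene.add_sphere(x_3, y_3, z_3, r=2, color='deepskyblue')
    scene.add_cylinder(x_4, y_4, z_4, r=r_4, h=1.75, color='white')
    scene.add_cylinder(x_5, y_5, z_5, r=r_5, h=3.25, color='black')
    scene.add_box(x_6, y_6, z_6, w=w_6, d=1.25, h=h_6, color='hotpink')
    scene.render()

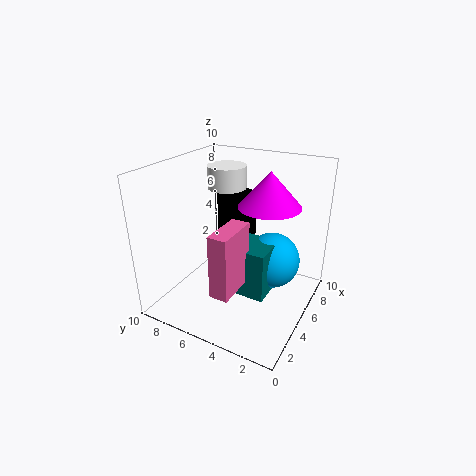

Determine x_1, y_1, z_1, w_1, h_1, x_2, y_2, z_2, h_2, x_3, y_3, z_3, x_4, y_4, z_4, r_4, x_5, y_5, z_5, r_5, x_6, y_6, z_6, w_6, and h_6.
x_1 = 3.75
y_1 = 2.5
z_1 = 1.25
w_1 = 2.75
h_1 = 3.5
x_2 = 5
y_2 = 2.75
z_2 = 7.75
h_2 = 2.25
x_3 = 6.5
y_3 = 3
z_3 = 3
x_4 = 8.25
y_4 = 7.75
z_4 = 7.25
r_4 = 1.5
x_5 = 8
y_5 = 6.75
z_5 = 3.75
r_5 = 1.5
x_6 = 1.25
y_6 = 3.75
z_6 = 2.5
w_6 = 3
h_6 = 4.25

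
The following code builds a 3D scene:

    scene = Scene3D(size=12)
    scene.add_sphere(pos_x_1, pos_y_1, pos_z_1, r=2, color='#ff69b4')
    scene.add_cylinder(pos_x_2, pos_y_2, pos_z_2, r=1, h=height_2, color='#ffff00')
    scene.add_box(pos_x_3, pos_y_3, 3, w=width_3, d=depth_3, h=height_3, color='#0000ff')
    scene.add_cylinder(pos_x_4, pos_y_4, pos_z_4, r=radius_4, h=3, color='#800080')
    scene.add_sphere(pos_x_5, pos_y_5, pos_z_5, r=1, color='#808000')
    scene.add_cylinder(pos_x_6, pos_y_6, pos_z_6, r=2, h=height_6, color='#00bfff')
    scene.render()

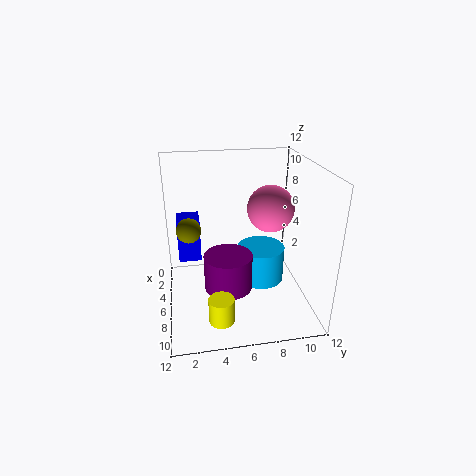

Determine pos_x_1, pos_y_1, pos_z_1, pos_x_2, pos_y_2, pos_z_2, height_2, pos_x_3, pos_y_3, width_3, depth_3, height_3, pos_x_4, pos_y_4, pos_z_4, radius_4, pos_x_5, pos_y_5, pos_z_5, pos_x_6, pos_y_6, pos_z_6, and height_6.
pos_x_1 = 5
pos_y_1 = 9
pos_z_1 = 8
pos_x_2 = 10
pos_y_2 = 4
pos_z_2 = 1
height_2 = 2
pos_x_3 = 2
pos_y_3 = 1
width_3 = 2
depth_3 = 2
height_3 = 4
pos_x_4 = 7
pos_y_4 = 5
pos_z_4 = 2
radius_4 = 2
pos_x_5 = 6
pos_y_5 = 2
pos_z_5 = 7
pos_x_6 = 6
pos_y_6 = 8
pos_z_6 = 2
height_6 = 3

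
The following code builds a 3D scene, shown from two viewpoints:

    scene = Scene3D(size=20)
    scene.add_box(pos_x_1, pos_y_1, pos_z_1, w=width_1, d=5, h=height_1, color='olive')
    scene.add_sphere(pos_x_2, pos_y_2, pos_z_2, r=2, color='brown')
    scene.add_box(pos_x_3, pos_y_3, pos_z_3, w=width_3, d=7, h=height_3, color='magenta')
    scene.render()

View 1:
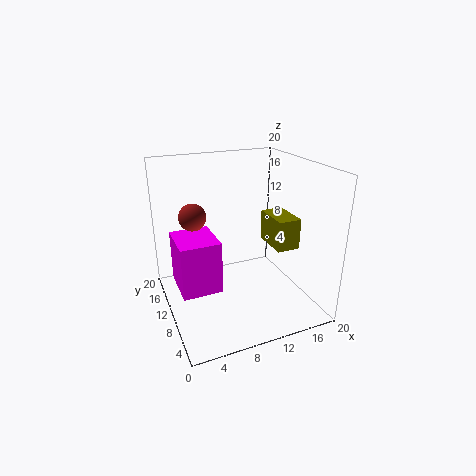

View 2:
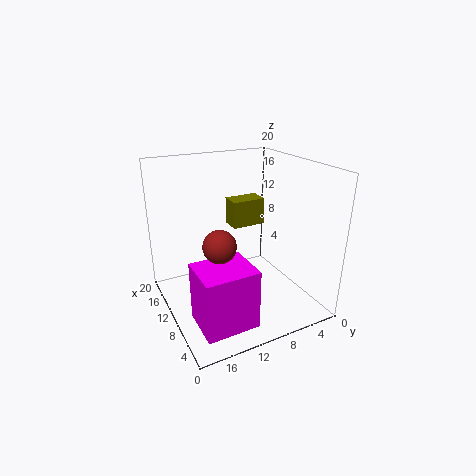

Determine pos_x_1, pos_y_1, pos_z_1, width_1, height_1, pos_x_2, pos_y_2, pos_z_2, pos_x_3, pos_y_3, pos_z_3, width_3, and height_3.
pos_x_1 = 13
pos_y_1 = 4
pos_z_1 = 10
width_1 = 3
height_1 = 4
pos_x_2 = 5
pos_y_2 = 15
pos_z_2 = 12
pos_x_3 = 2
pos_y_3 = 11
pos_z_3 = 1
width_3 = 6
height_3 = 8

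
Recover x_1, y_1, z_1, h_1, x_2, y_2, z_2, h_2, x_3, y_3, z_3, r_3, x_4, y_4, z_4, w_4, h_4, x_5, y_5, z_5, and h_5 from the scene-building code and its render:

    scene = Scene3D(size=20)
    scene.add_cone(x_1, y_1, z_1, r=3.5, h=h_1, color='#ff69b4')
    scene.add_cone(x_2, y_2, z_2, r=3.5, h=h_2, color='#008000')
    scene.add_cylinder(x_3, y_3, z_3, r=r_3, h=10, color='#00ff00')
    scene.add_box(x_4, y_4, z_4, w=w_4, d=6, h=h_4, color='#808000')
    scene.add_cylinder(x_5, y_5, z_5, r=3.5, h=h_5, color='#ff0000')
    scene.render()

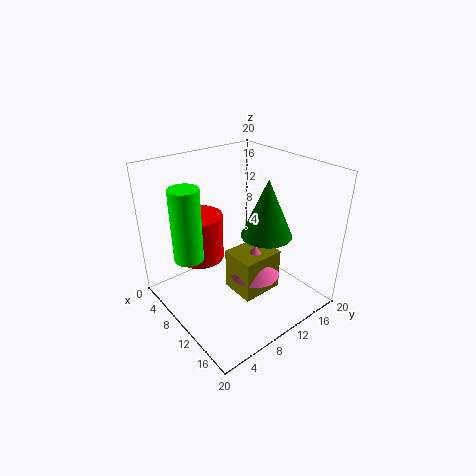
x_1 = 12; y_1 = 11.5; z_1 = 4.5; h_1 = 4.5; x_2 = 12.5; y_2 = 13; z_2 = 10.5; h_2 = 8; x_3 = 7.5; y_3 = 3.5; z_3 = 8; r_3 = 2; x_4 = 9; y_4 = 8.5; z_4 = 2; w_4 = 5; h_4 = 6; x_5 = 4; y_5 = 7.5; z_5 = 5; h_5 = 7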